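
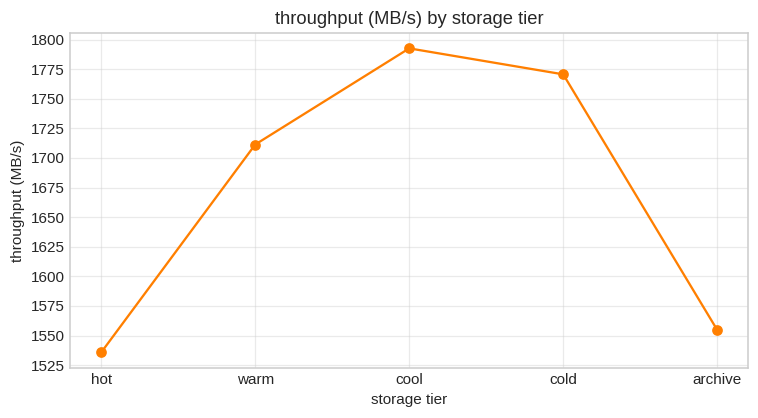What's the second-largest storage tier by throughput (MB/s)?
cold

Top 3: cool ≈ 1800, cold ≈ 1775, warm ≈ 1700.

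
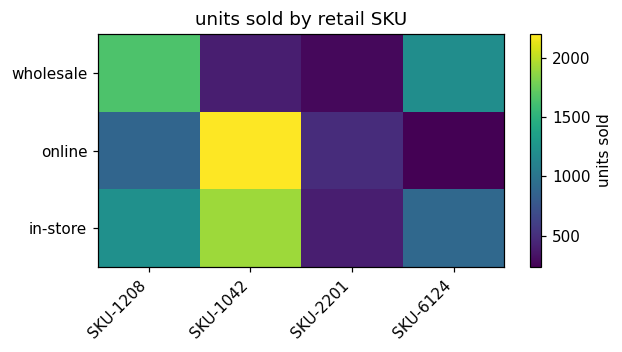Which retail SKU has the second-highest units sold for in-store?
SKU-1208

Top 3 for in-store: SKU-1042 ≈ 2000, SKU-1208 ≈ 1200, SKU-6124 ≈ 800.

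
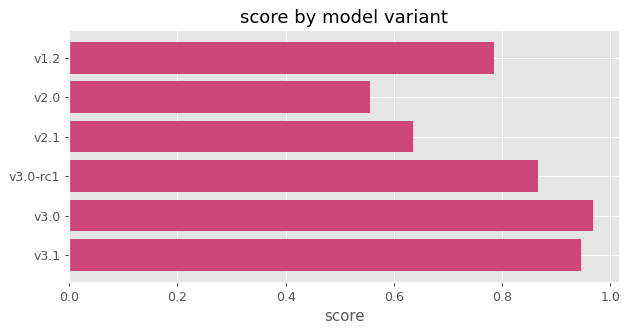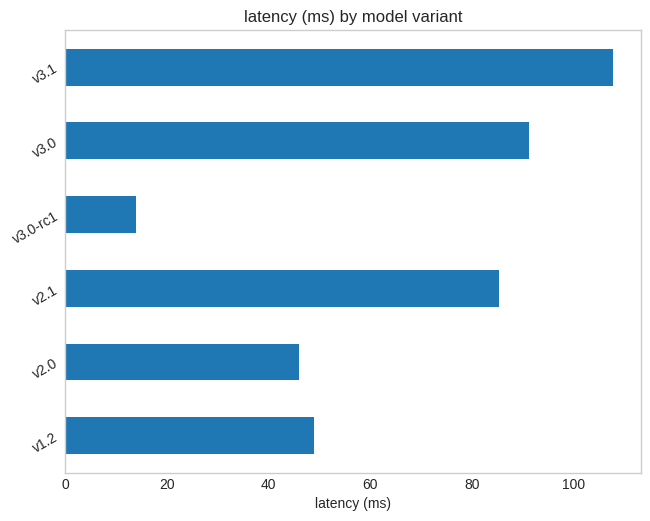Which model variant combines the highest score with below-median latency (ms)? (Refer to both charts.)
v3.0-rc1

Chart 2 median latency (ms) ≈ 70; below-median model variants: v1.2, v2.0, v3.0-rc1. Among those, v3.0-rc1 has the highest score (≈ 0.9).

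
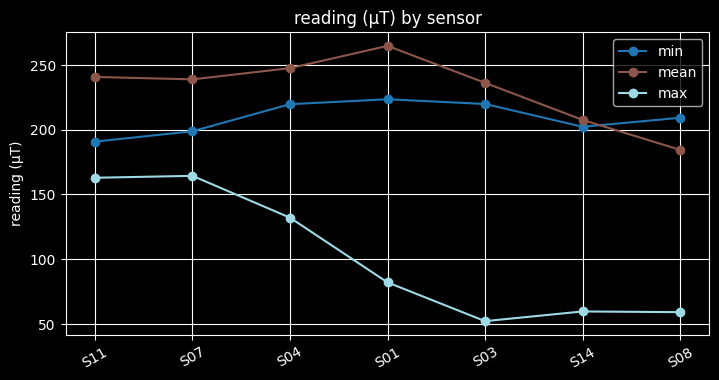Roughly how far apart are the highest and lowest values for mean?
Max S01 ≈ 260, min S08 ≈ 180; range ≈ 80.

≈ 80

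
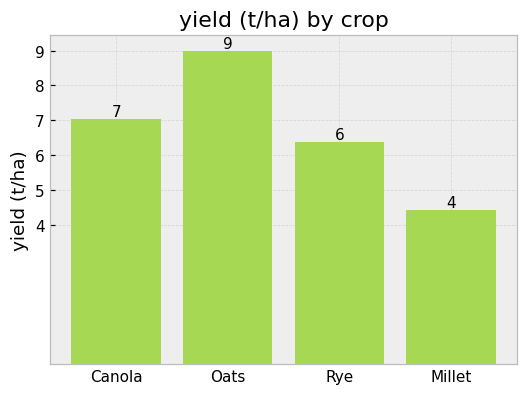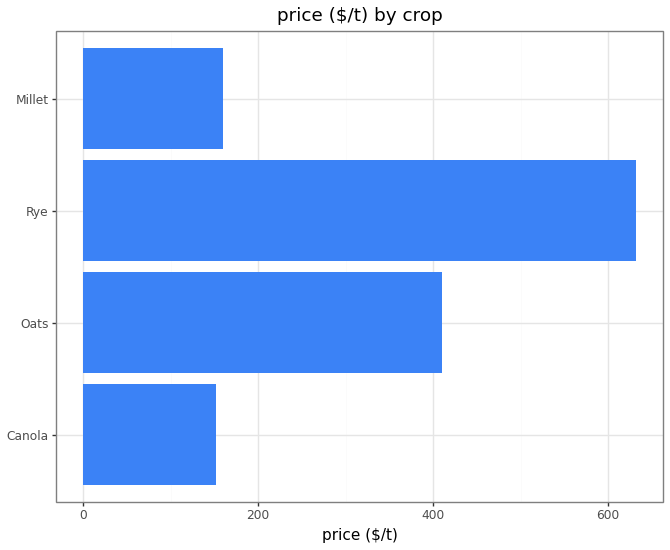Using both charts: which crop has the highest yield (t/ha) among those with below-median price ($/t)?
Canola

Chart 2 median price ($/t) ≈ 300; below-median crops: Canola, Millet. Among those, Canola has the highest yield (t/ha) (≈ 7).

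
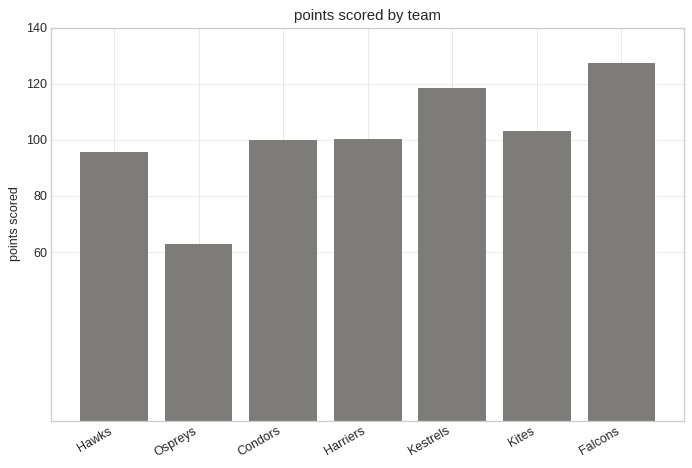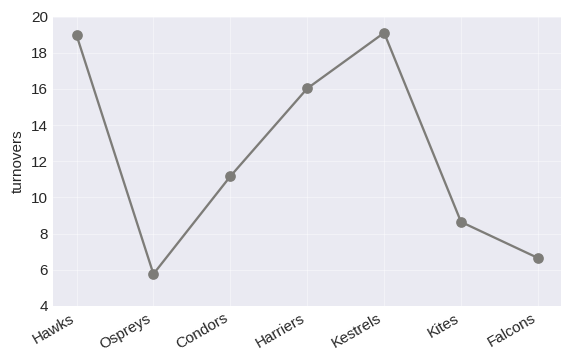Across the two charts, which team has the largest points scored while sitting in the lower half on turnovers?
Chart 2 median turnovers ≈ 12; below-median teams: Ospreys, Kites, Falcons. Among those, Falcons has the highest points scored (≈ 120).

Falcons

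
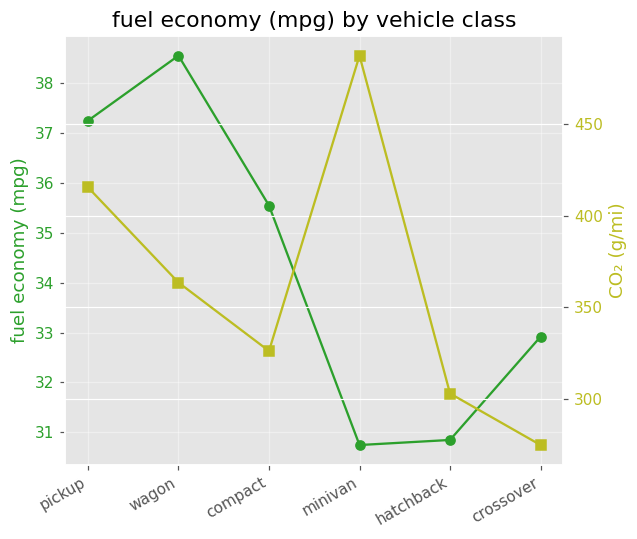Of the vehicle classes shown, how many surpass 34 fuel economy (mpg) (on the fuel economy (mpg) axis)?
3

Above 34: pickup, wagon, compact.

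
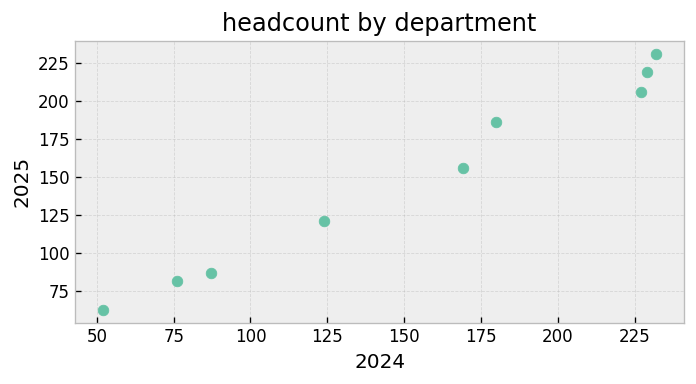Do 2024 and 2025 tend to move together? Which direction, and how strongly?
positive, strong

Points are positively correlated; strong (|r| ≈ 1.0).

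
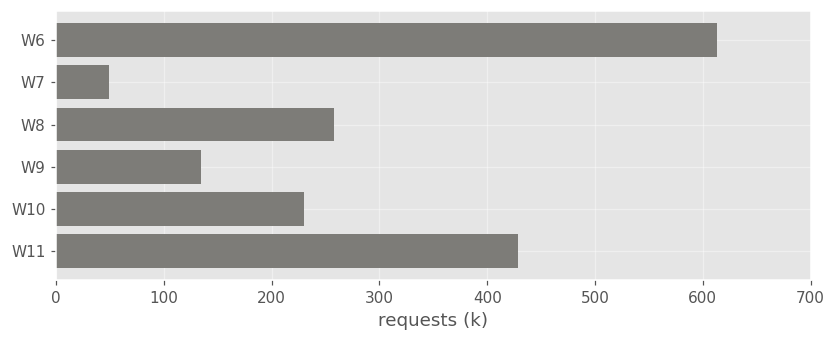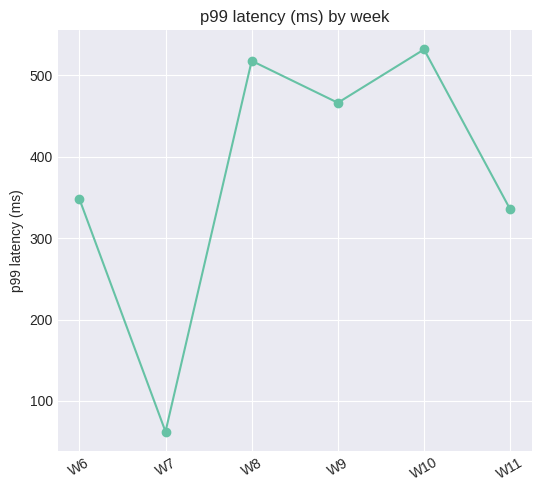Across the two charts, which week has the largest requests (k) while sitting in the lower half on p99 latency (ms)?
W6

Chart 2 median p99 latency (ms) ≈ 400; below-median weeks: W6, W7, W11. Among those, W6 has the highest requests (k) (≈ 600).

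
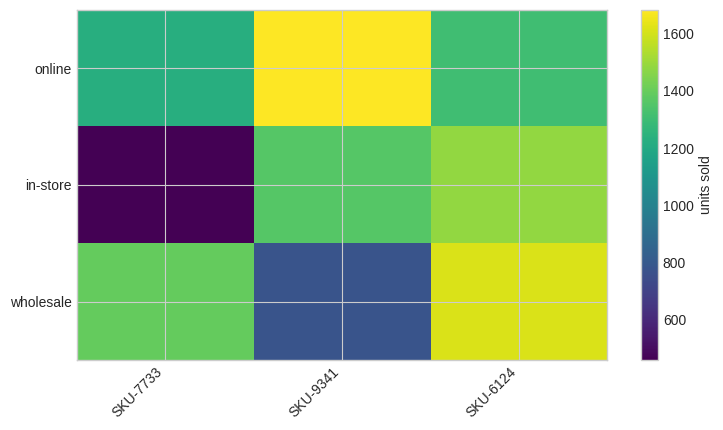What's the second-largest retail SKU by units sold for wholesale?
SKU-7733

Top 3 for wholesale: SKU-6124 ≈ 1600, SKU-7733 ≈ 1400, SKU-9341 ≈ 800.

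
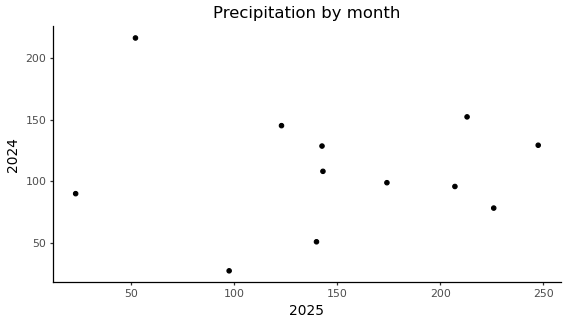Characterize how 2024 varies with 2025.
no clear correlation

Points are roughly uncorrelated; weak (|r| ≈ 0.1).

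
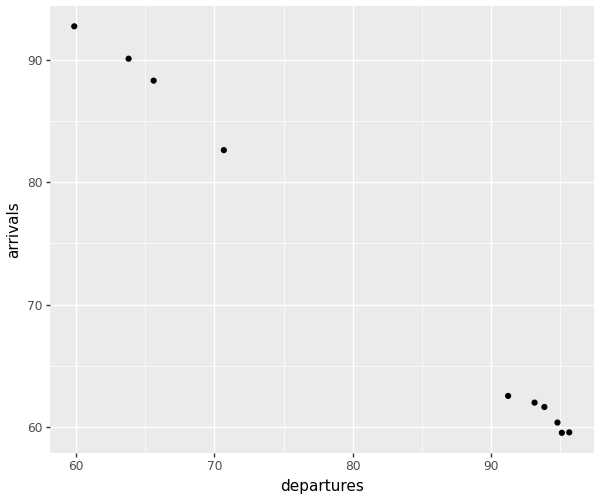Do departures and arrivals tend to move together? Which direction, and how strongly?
Points are negatively correlated; strong (|r| ≈ 1.0).

negative, strong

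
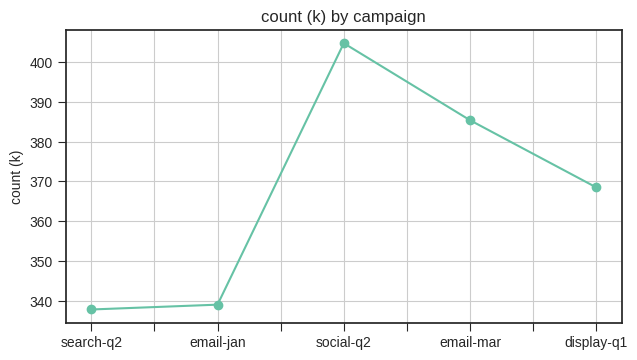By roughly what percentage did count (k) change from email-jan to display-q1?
≈ +8.8%

email-jan ≈ 340, display-q1 ≈ 370; (370 − 340) / 340 ≈ +8.8%.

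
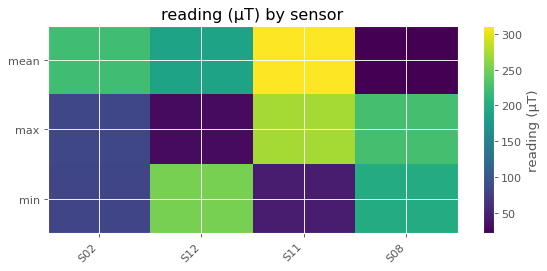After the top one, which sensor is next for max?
Top 3 for max: S11 ≈ 275, S08 ≈ 225, S02 ≈ 75.

S08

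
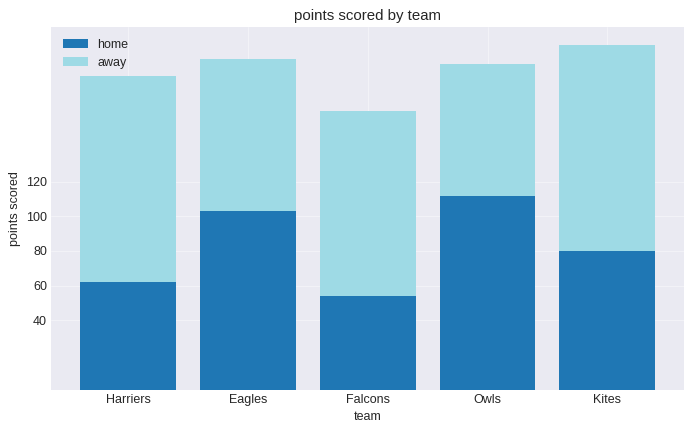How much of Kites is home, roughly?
home top ≈ 80, bottom ≈ 0; segment ≈ 80.

≈ 80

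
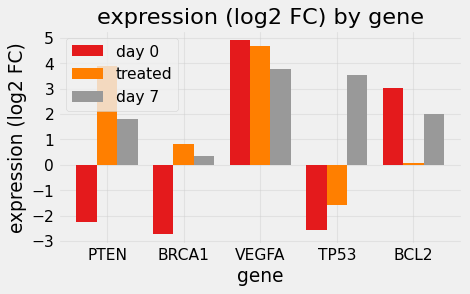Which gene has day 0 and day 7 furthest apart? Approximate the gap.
TP53, ≈ 7 log2 FC

TP53: day 0 ≈ -3, day 7 ≈ 4 → gap ≈ 7. Next-largest (PTEN) is only ≈ 4.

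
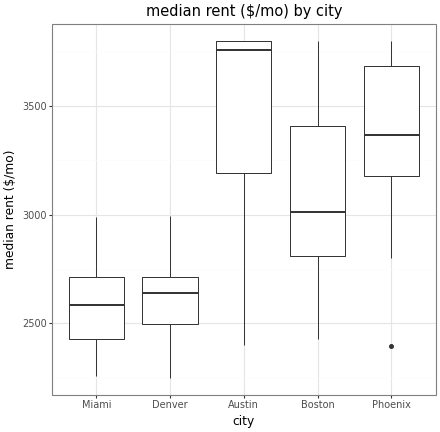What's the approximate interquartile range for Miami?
Q3 ≈ 2700, Q1 ≈ 2400; IQR ≈ 300.

≈ 300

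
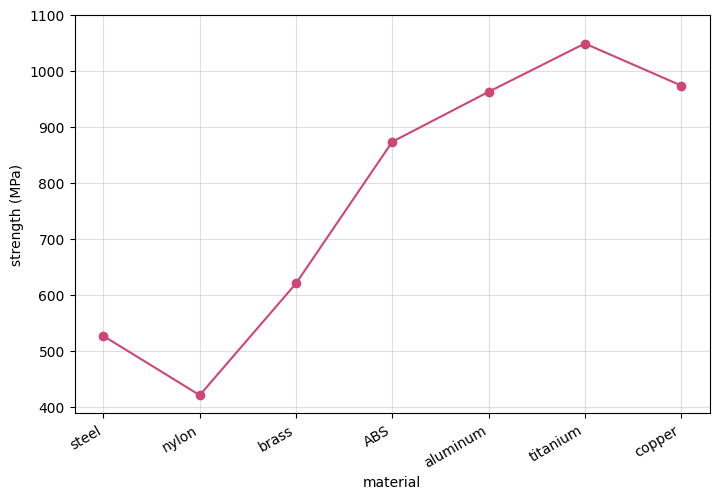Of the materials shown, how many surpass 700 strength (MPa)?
4

Above 700: ABS, aluminum, titanium, copper.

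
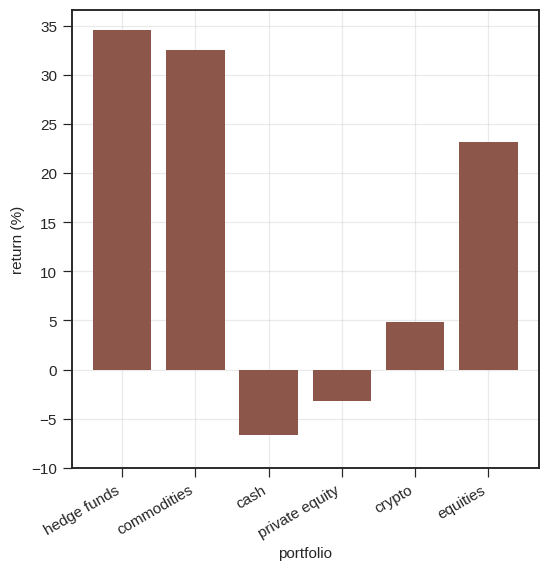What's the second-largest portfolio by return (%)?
commodities

Top 3: hedge funds ≈ 35, commodities ≈ 30, equities ≈ 25.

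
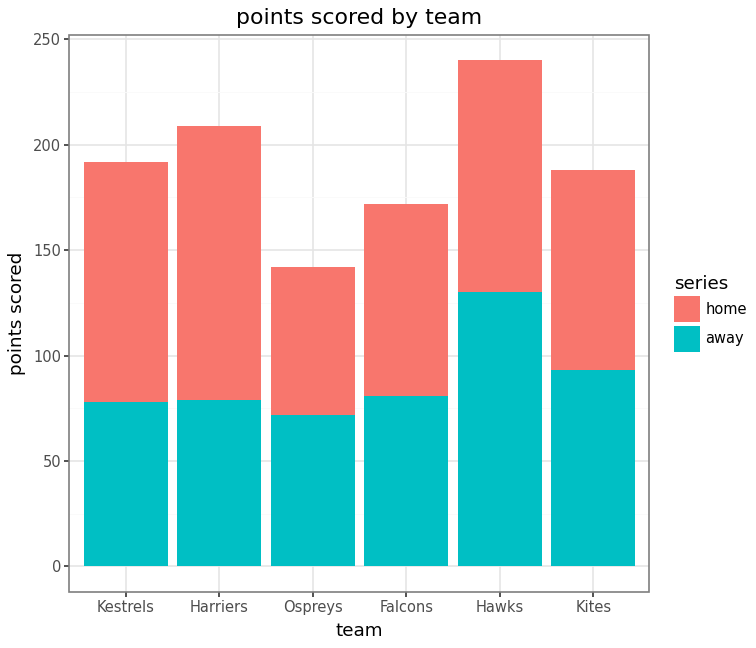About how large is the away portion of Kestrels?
≈ 80

away top ≈ 80, bottom ≈ 0; segment ≈ 80.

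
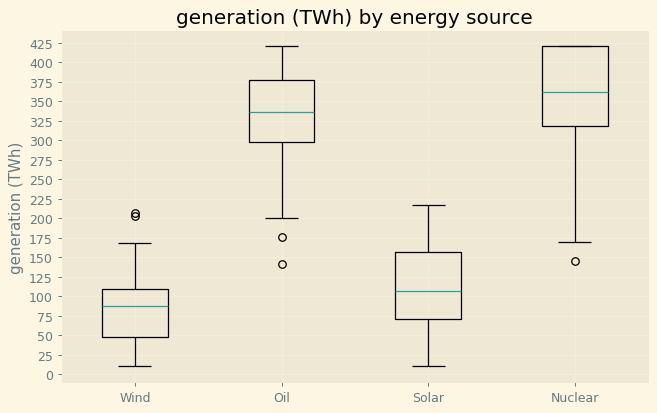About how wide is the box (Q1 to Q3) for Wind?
Q3 ≈ 100, Q1 ≈ 50; IQR ≈ 50.

≈ 50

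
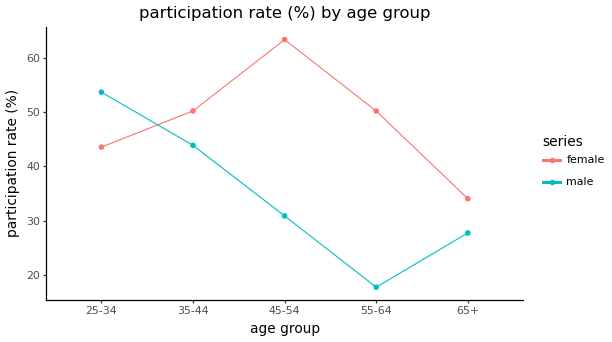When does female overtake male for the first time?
35-44

25-34: female ≈ 45 vs male ≈ 55 (not yet); 35-44: female ≈ 50 vs male ≈ 45 (first crossover).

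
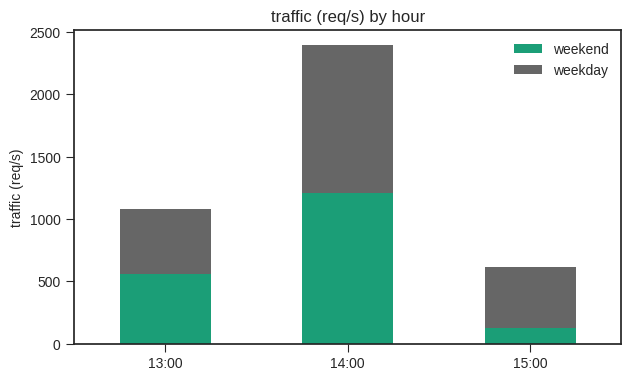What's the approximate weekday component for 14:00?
weekday top ≈ 2400, bottom ≈ 1200; segment ≈ 1200.

≈ 1200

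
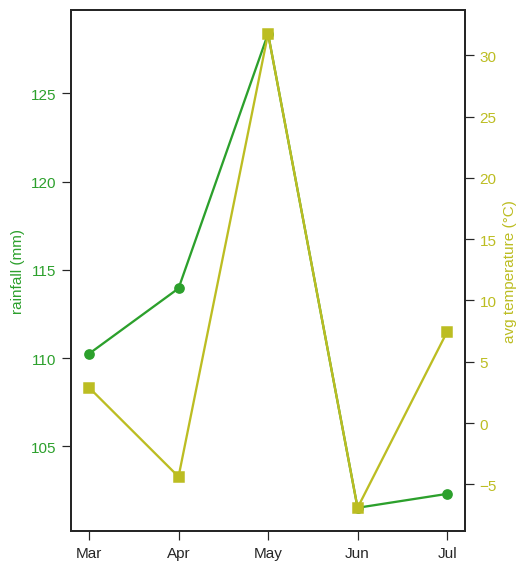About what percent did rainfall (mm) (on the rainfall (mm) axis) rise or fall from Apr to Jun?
Apr ≈ 115, Jun ≈ 100; (100 − 115) / 115 ≈ -13%.

≈ -13%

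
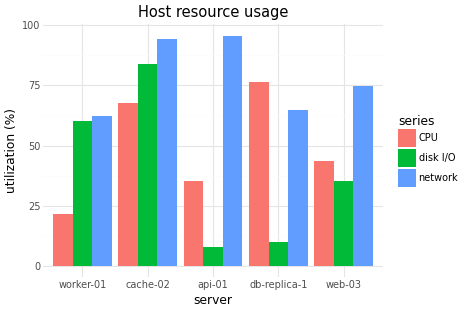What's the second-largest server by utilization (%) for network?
Top 3 for network: api-01 ≈ 100, cache-02 ≈ 90, web-03 ≈ 70.

cache-02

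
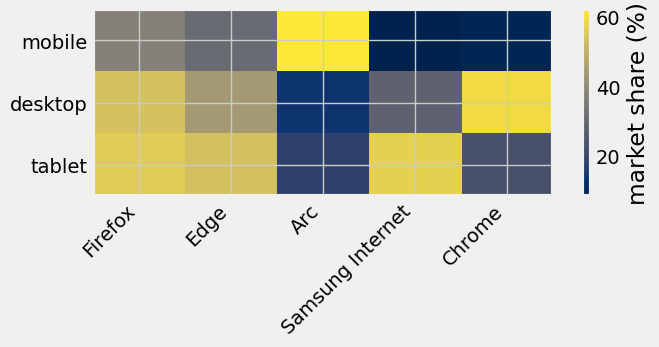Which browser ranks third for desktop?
Top 4 for desktop: Chrome ≈ 60, Firefox ≈ 55, Edge ≈ 45, Samsung Internet ≈ 30.

Edge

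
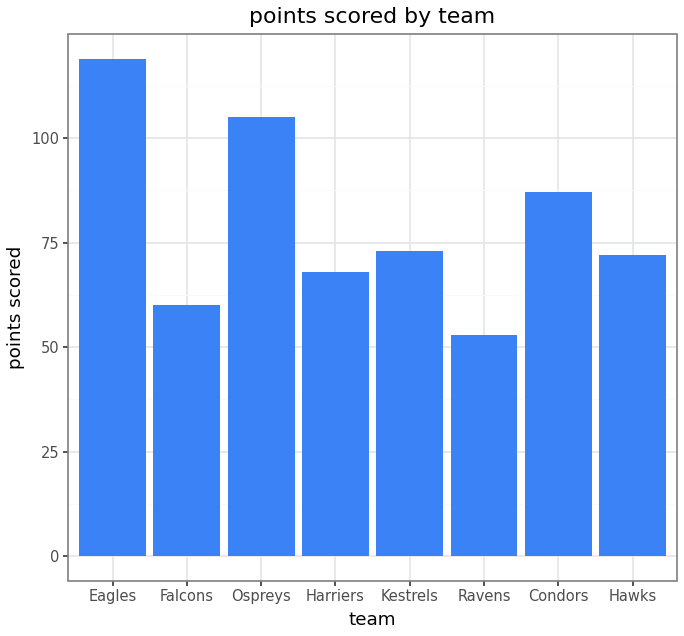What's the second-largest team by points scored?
Top 3: Eagles ≈ 120, Ospreys ≈ 100, Condors ≈ 90.

Ospreys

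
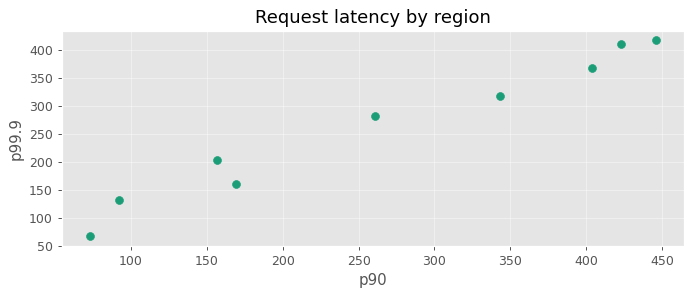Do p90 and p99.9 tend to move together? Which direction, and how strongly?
Points are positively correlated; strong (|r| ≈ 1.0).

positive, strong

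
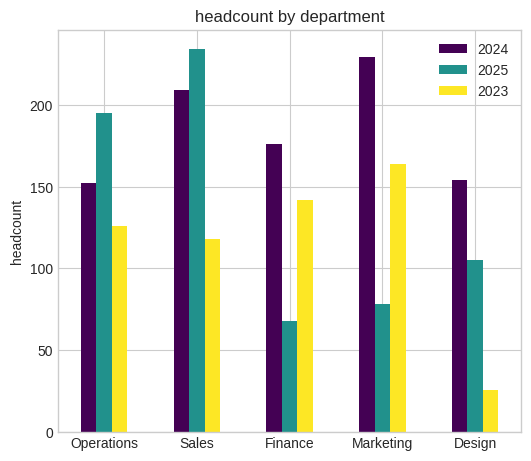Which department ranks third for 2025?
Top 4 for 2025: Sales ≈ 240, Operations ≈ 200, Design ≈ 100, Marketing ≈ 80.

Design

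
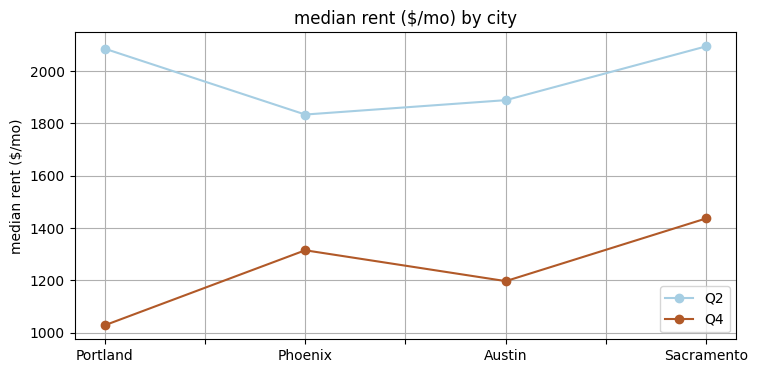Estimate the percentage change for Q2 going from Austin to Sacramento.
Austin ≈ 1900, Sacramento ≈ 2100; (2100 − 1900) / 1900 ≈ +10.5%.

≈ +10.5%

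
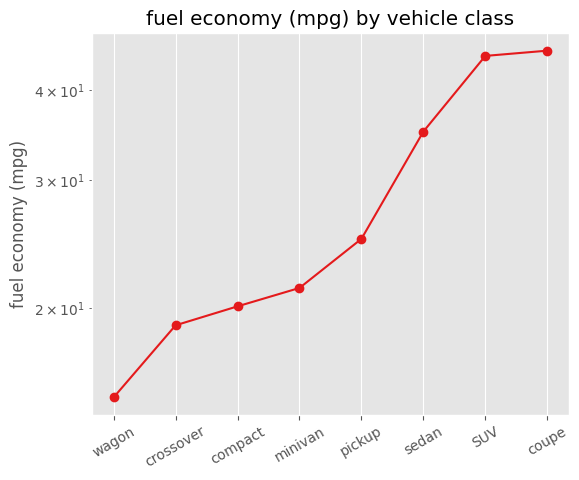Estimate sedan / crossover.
sedan ≈ 35, crossover ≈ 20; 35/20 ≈ 1.75.

≈ 1.75×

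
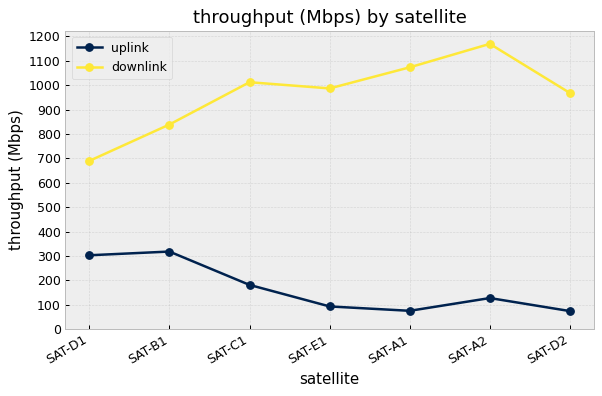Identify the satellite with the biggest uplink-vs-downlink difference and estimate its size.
SAT-A2, ≈ 1100 Mbps

SAT-A2: uplink ≈ 100, downlink ≈ 1200 → gap ≈ 1100. Next-largest (SAT-A1) is only ≈ 1000.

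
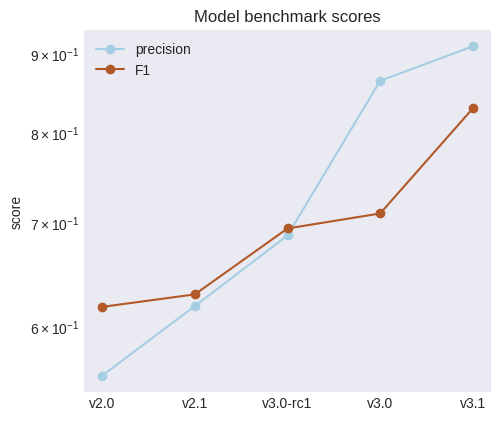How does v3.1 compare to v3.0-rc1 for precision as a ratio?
v3.1 ≈ 0.90, v3.0-rc1 ≈ 0.70; 0.90/0.70 ≈ 1.29.

≈ 1.29×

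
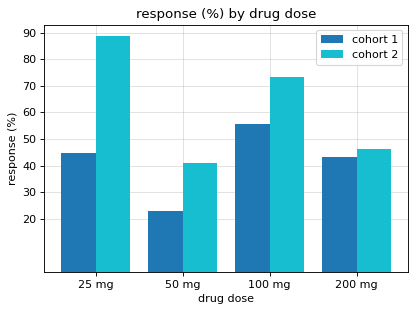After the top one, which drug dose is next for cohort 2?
100 mg

Top 3 for cohort 2: 25 mg ≈ 90, 100 mg ≈ 70, 200 mg ≈ 50.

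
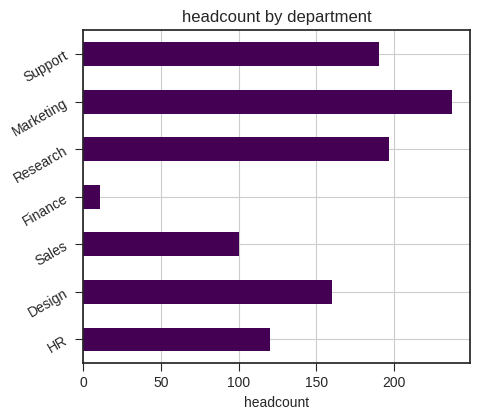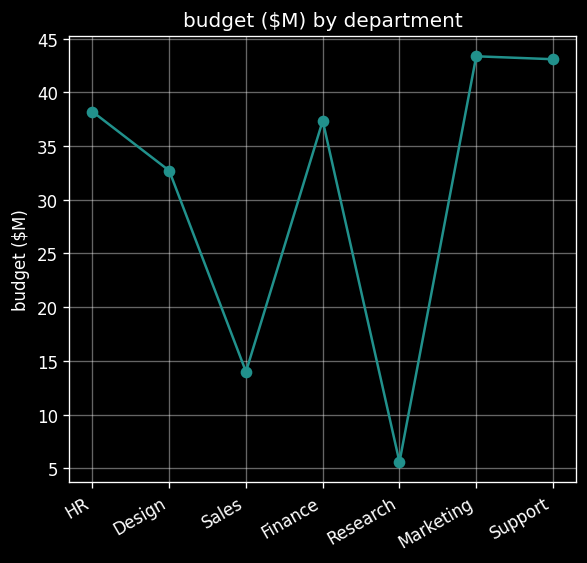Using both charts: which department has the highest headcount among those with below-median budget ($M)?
Research

Chart 2 median budget ($M) ≈ 35; below-median departments: Design, Sales, Research. Among those, Research has the highest headcount (≈ 200).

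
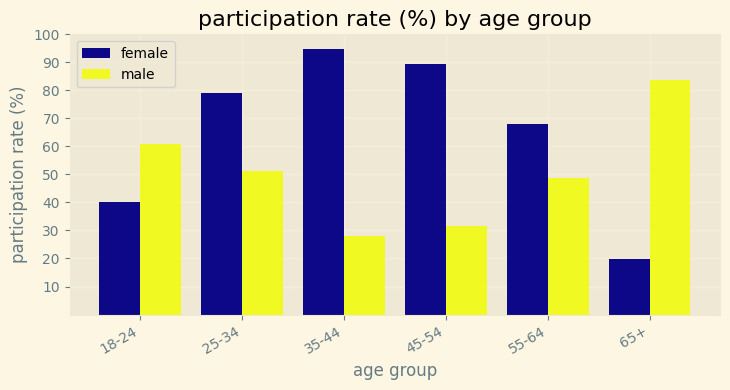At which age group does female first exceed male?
18-24: female ≈ 40 vs male ≈ 60 (not yet); 25-34: female ≈ 80 vs male ≈ 50 (first crossover).

25-34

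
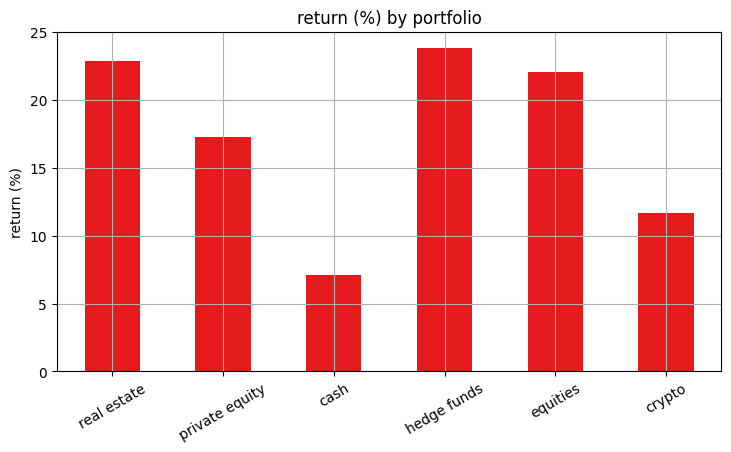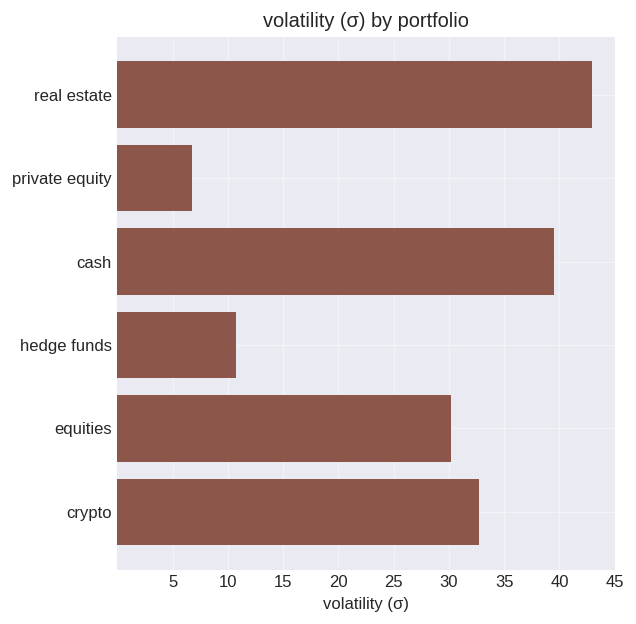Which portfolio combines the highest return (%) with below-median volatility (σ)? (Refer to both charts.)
Chart 2 median volatility (σ) ≈ 30; below-median portfolios: private equity, hedge funds, equities. Among those, hedge funds has the highest return (%) (≈ 25).

hedge funds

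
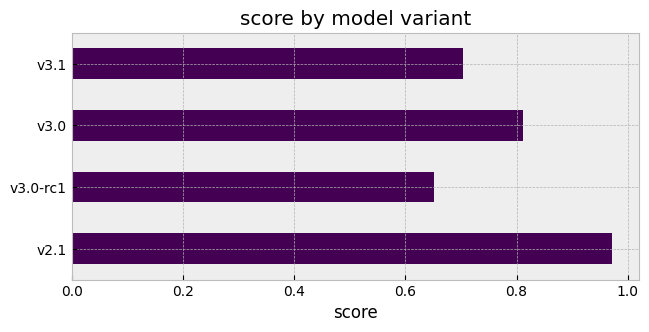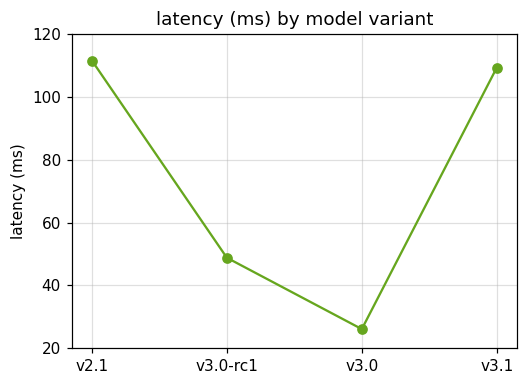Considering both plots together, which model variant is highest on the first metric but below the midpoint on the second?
Chart 2 median latency (ms) ≈ 80; below-median model variants: v3.0-rc1, v3.0. Among those, v3.0 has the highest score (≈ 0.8).

v3.0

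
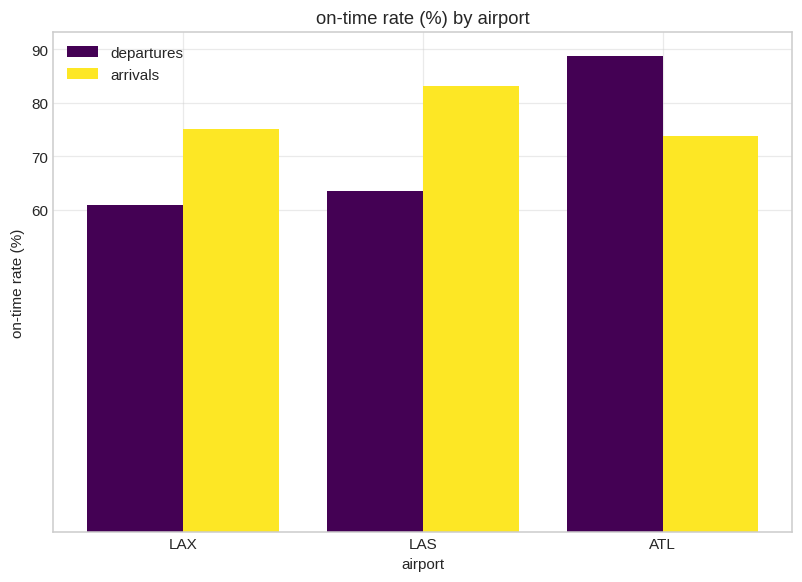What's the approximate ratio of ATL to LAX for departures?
ATL ≈ 90, LAX ≈ 60; 90/60 ≈ 1.5.

≈ 1.5×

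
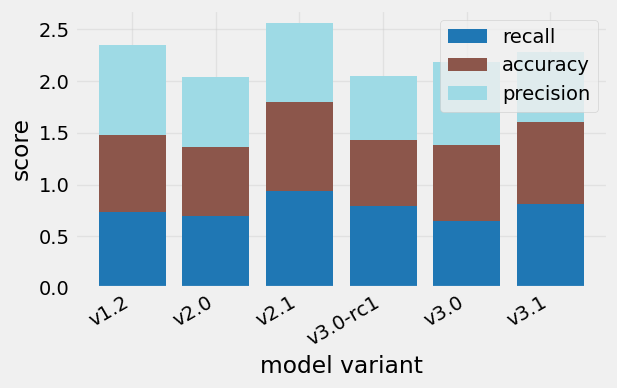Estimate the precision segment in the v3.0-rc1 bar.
≈ 0.5

precision top ≈ 2.0, bottom ≈ 1.5; segment ≈ 0.5.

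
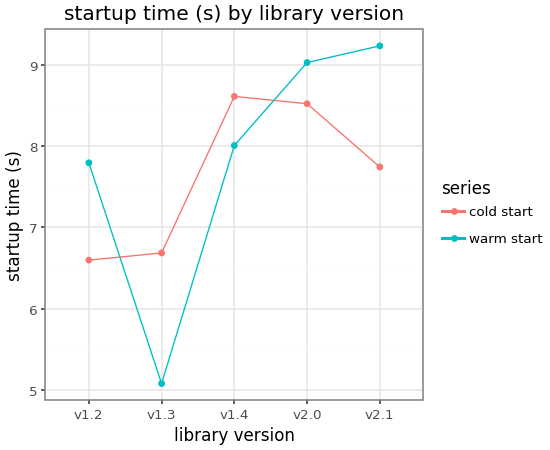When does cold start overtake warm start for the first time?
v1.2: cold start ≈ 6.5 vs warm start ≈ 8.0 (not yet); v1.3: cold start ≈ 6.5 vs warm start ≈ 5.0 (first crossover).

v1.3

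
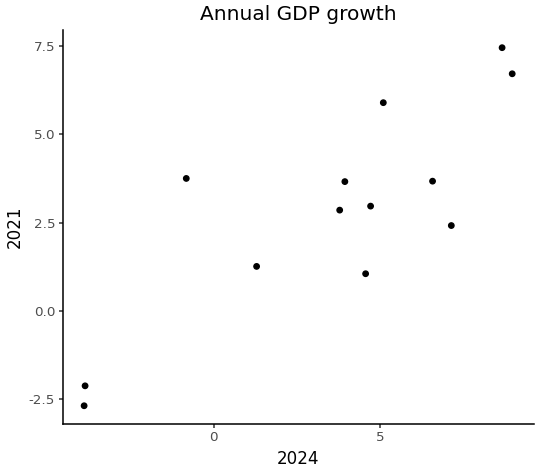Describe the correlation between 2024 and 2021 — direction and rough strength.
positive, strong

Points are positively correlated; strong (|r| ≈ 0.8).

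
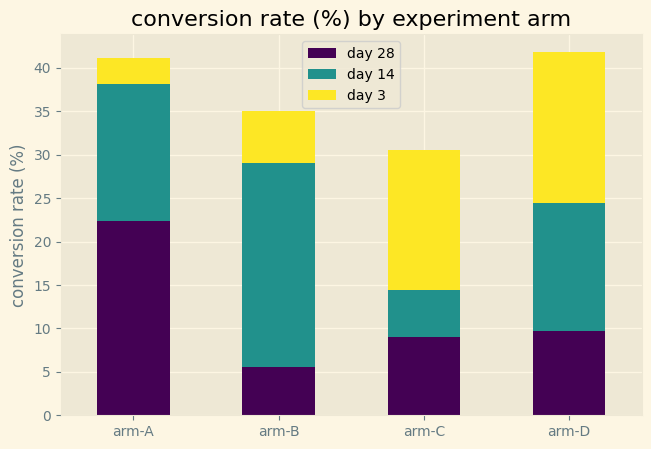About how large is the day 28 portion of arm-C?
≈ 10

day 28 top ≈ 10, bottom ≈ 0; segment ≈ 10.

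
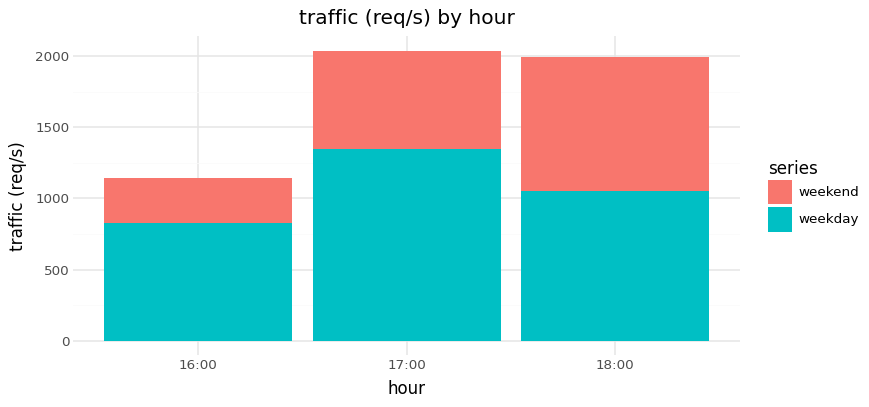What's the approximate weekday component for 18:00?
weekday top ≈ 1000, bottom ≈ 0; segment ≈ 1000.

≈ 1000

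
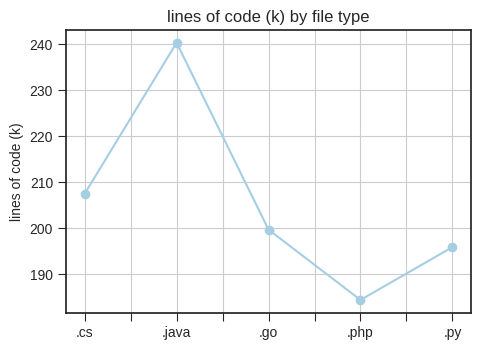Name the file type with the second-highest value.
.cs

Top 3: .java ≈ 240, .cs ≈ 205, .go ≈ 200.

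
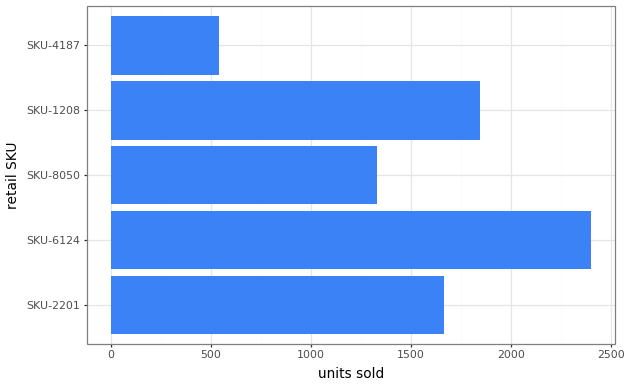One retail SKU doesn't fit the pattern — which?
SKU-4187

SKU-4187 ≈ 600; the rest sit between ≈ 1400 and ≈ 2400.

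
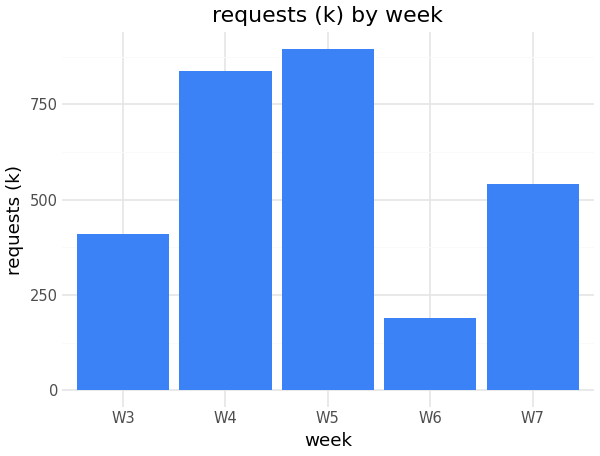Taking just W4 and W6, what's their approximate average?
(800 + 200) / 2 ≈ 500.

≈ 500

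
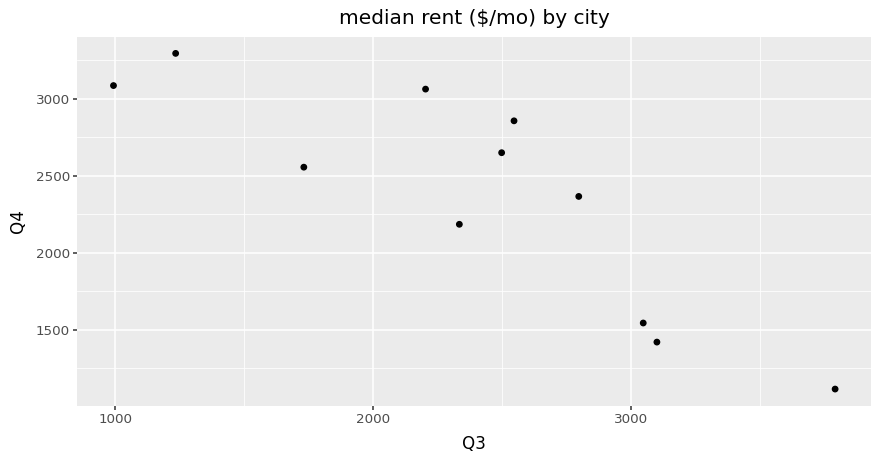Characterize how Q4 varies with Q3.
negative, strong

Points are negatively correlated; strong (|r| ≈ 0.9).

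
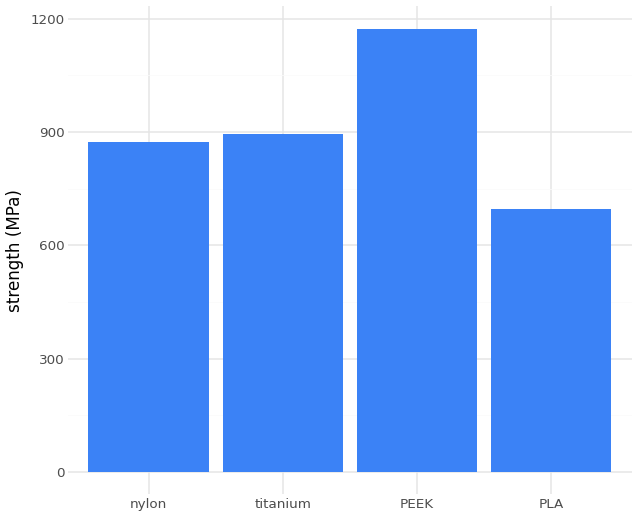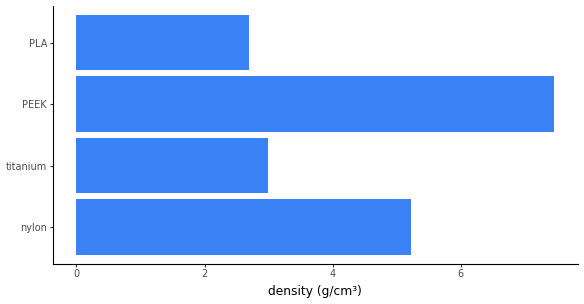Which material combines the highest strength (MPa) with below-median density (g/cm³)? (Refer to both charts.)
titanium

Chart 2 median density (g/cm³) ≈ 4; below-median materials: titanium, PLA. Among those, titanium has the highest strength (MPa) (≈ 800).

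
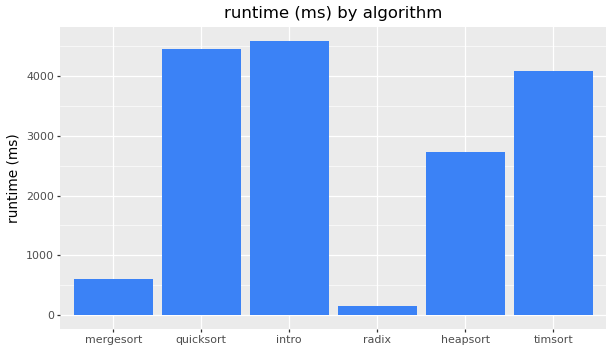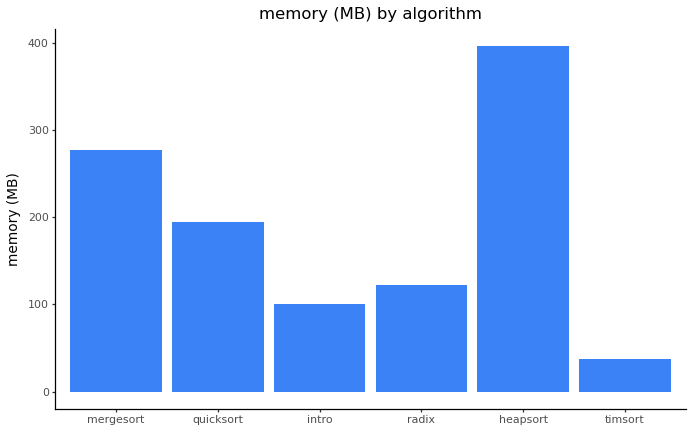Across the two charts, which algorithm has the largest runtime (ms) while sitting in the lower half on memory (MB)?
Chart 2 median memory (MB) ≈ 150; below-median algorithms: intro, radix, timsort. Among those, intro has the highest runtime (ms) (≈ 4500).

intro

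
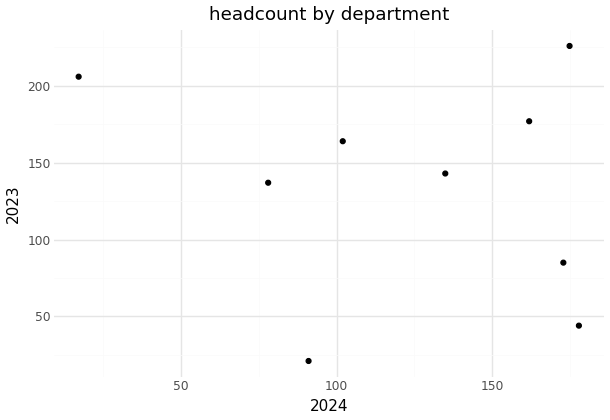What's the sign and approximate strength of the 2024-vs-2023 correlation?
Points are roughly uncorrelated; weak (|r| ≈ 0.2).

no clear correlation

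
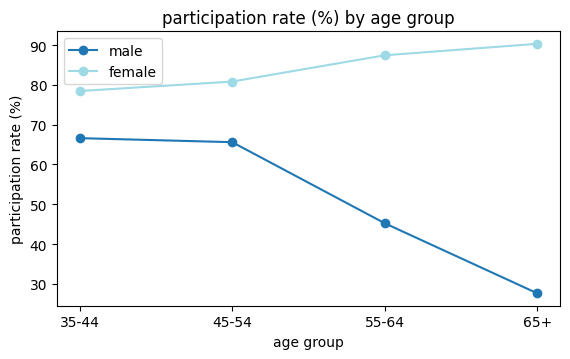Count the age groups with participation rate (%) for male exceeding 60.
2

Above 60: 35-44, 45-54.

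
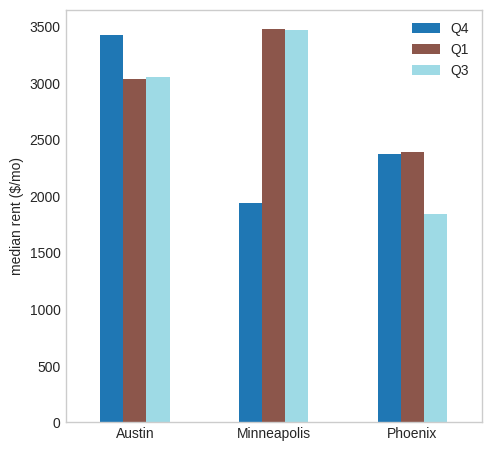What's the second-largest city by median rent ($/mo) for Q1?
Austin

Top 3 for Q1: Minneapolis ≈ 3500, Austin ≈ 3000, Phoenix ≈ 2500.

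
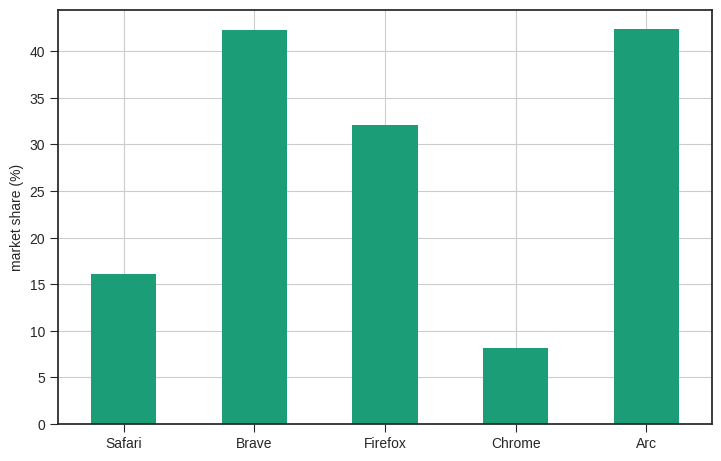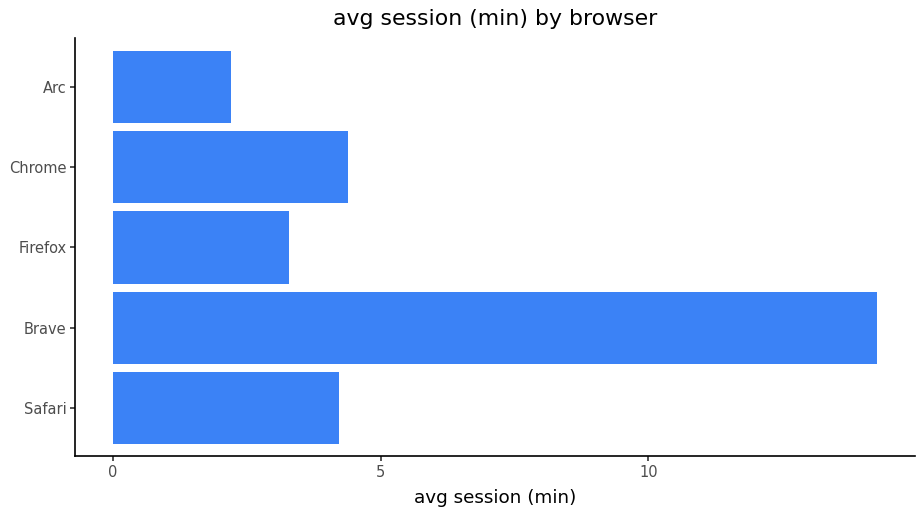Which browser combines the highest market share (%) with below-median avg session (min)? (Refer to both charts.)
Arc

Chart 2 median avg session (min) ≈ 4; below-median browsers: Firefox, Arc. Among those, Arc has the highest market share (%) (≈ 40).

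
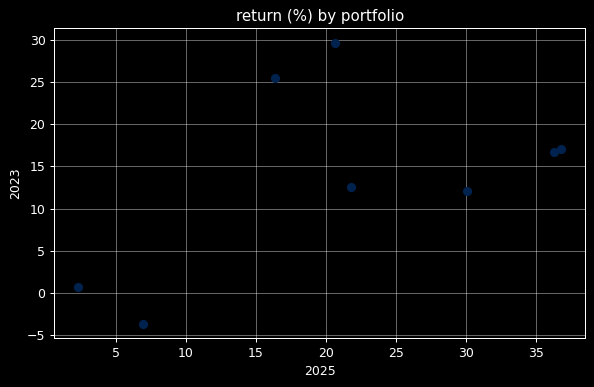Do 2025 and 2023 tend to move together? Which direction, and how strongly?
positive, moderate

Points are positively correlated; moderate (|r| ≈ 0.5).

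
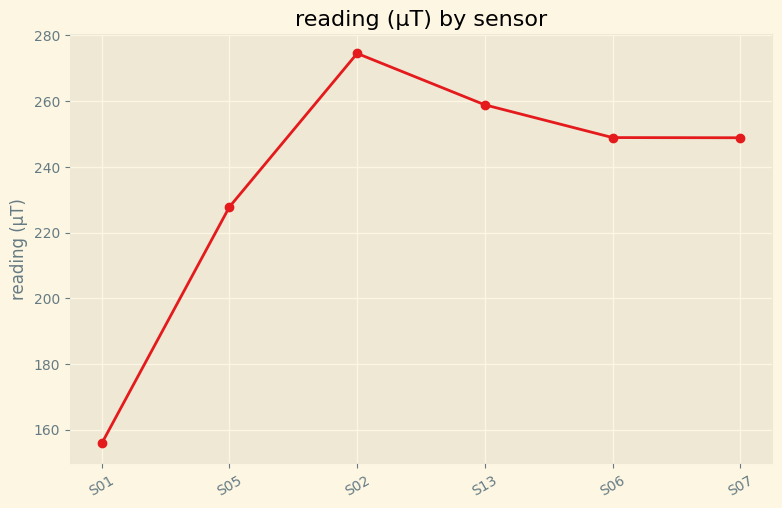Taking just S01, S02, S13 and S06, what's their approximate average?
≈ 235

(160 + 270 + 260 + 250) / 4 ≈ 235.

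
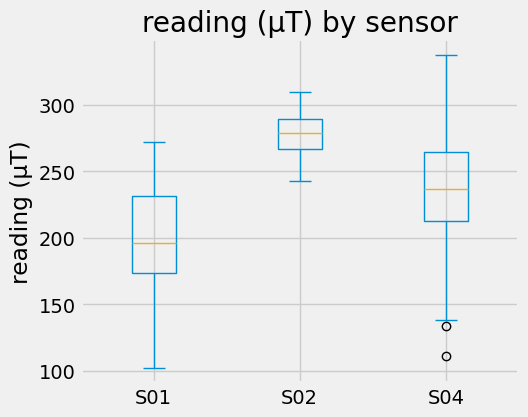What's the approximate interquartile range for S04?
Q3 ≈ 260, Q1 ≈ 210; IQR ≈ 50.

≈ 50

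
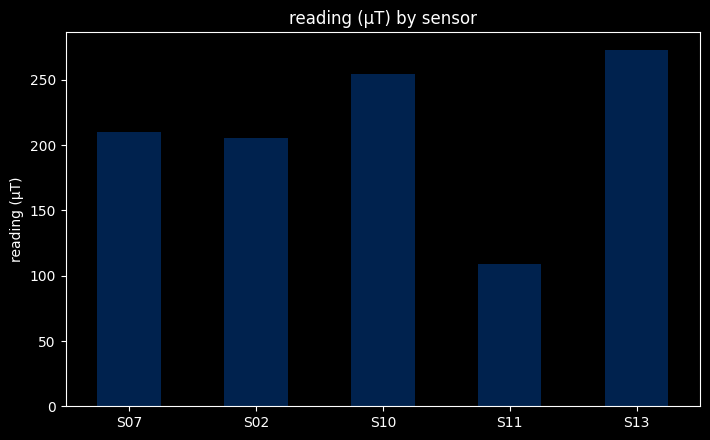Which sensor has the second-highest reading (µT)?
S10

Top 3: S13 ≈ 275, S10 ≈ 250, S07 ≈ 200.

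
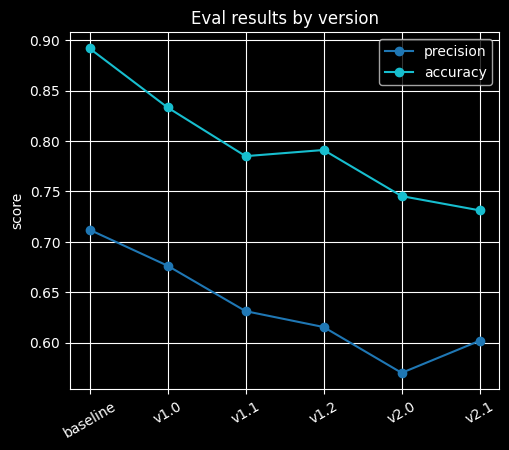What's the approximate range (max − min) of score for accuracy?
≈ 0.15

Max baseline ≈ 0.90, min v2.1 ≈ 0.75; range ≈ 0.15.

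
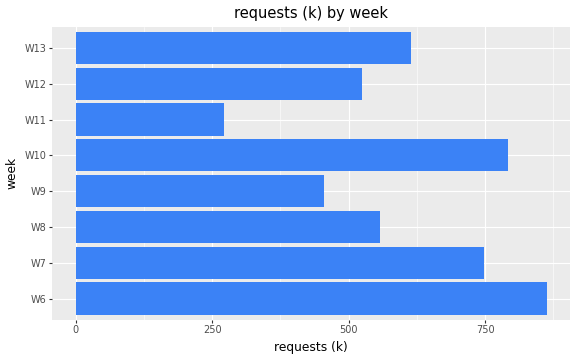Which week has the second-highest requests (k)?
W10

Top 3: W6 ≈ 900, W10 ≈ 800, W7 ≈ 700.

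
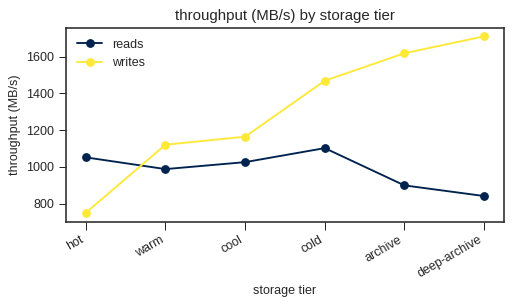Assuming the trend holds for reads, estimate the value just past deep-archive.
Last three: 1100, 900, 800 → slope ≈ -150/step → next ≈ 650.

≈ 650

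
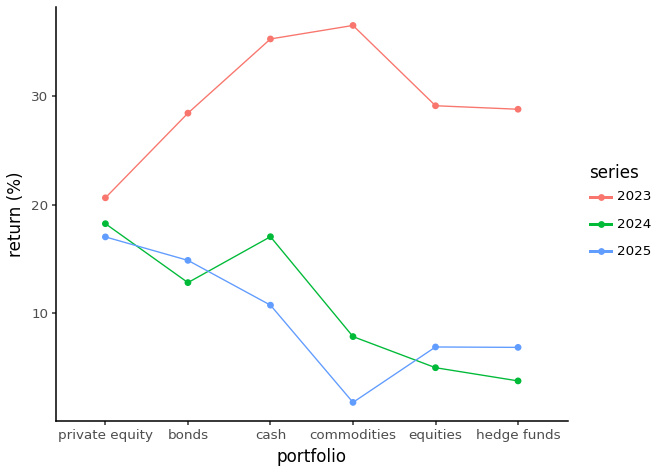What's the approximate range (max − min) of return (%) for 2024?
Max private equity ≈ 20, min hedge funds ≈ 5; range ≈ 15.

≈ 15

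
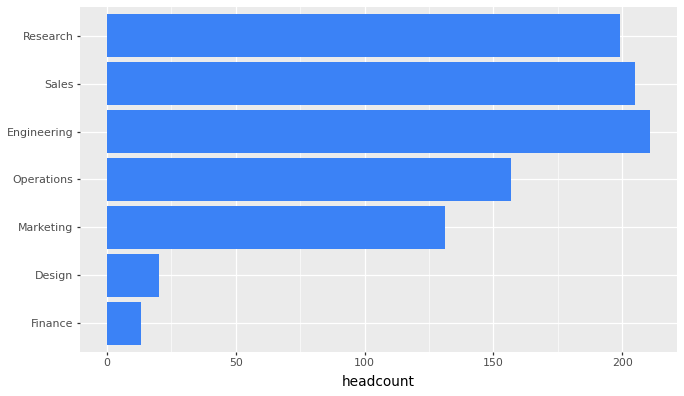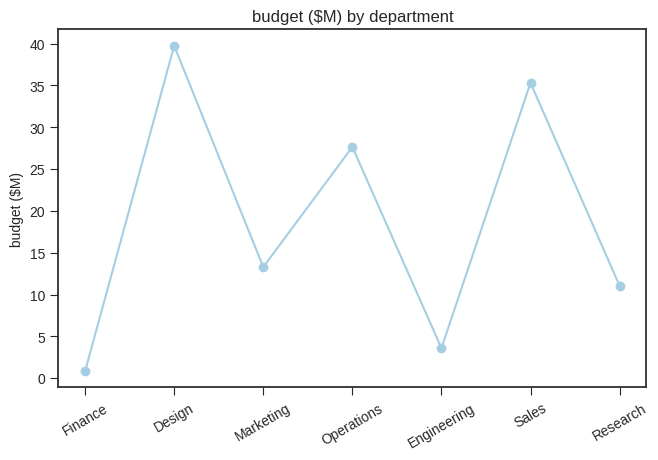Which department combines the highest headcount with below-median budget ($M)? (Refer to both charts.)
Chart 2 median budget ($M) ≈ 15; below-median departments: Finance, Engineering, Research. Among those, Engineering has the highest headcount (≈ 220).

Engineering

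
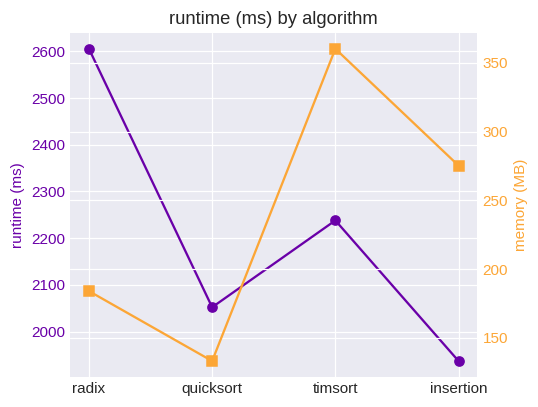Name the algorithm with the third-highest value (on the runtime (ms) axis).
Top 4 (on the runtime (ms) axis): radix ≈ 2600, timsort ≈ 2200, quicksort ≈ 2100, insertion ≈ 1900.

quicksort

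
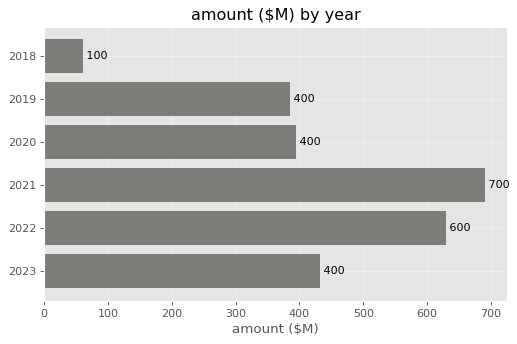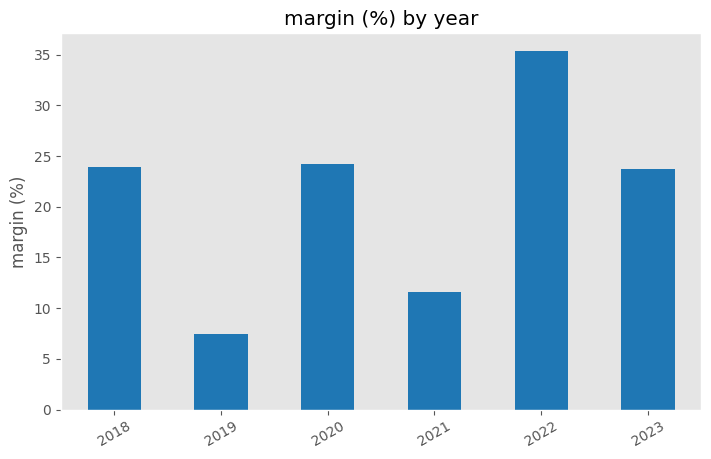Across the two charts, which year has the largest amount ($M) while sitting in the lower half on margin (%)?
Chart 2 median margin (%) ≈ 25; below-median years: 2019, 2021, 2023. Among those, 2021 has the highest amount ($M) (≈ 700).

2021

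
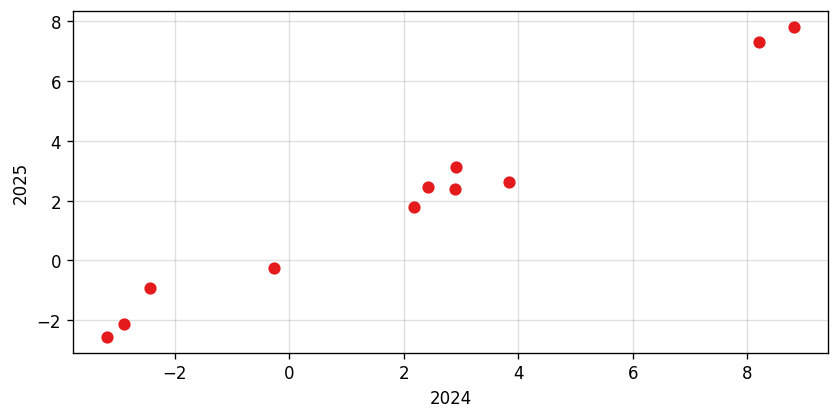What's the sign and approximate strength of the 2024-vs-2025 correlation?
Points are positively correlated; strong (|r| ≈ 1.0).

positive, strong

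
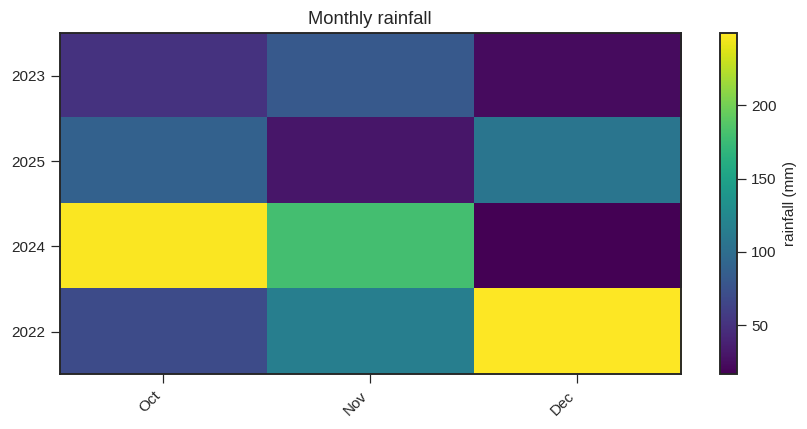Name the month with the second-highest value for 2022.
Top 3 for 2022: Dec ≈ 240, Nov ≈ 120, Oct ≈ 60.

Nov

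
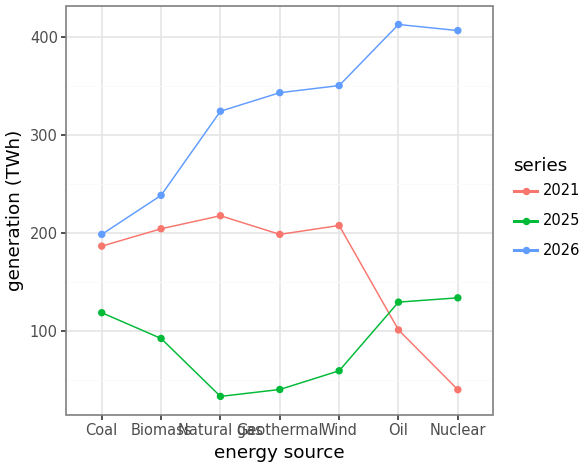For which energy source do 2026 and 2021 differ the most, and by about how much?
Nuclear: 2026 ≈ 400, 2021 ≈ 50 → gap ≈ 350. Next-largest (Oil) is only ≈ 300.

Nuclear, ≈ 350 TWh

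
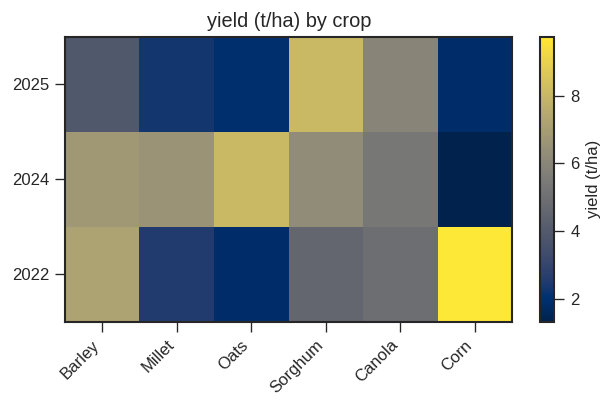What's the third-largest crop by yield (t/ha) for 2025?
Barley

Top 4 for 2025: Sorghum ≈ 8, Canola ≈ 6, Barley ≈ 4, Millet ≈ 2.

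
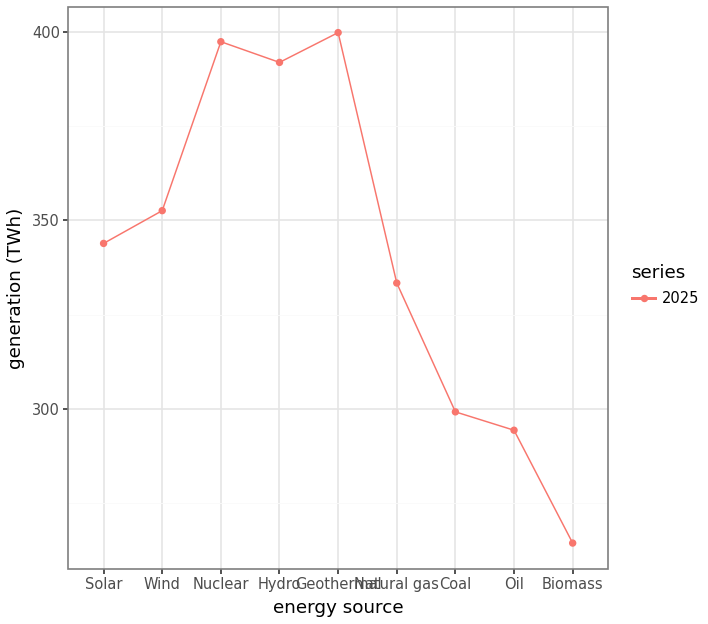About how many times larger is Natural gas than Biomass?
Natural gas ≈ 340, Biomass ≈ 260; 340/260 ≈ 1.31.

≈ 1.31×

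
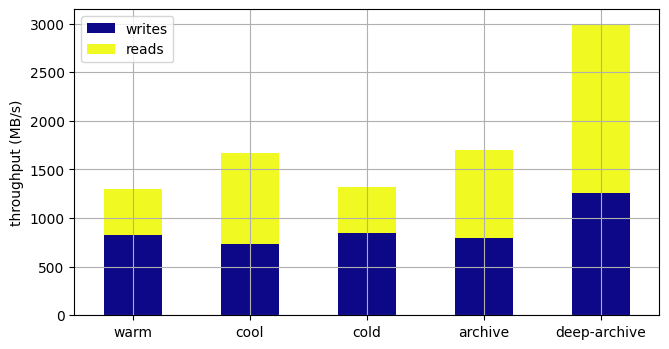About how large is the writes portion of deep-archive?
≈ 1500

writes top ≈ 1500, bottom ≈ 0; segment ≈ 1500.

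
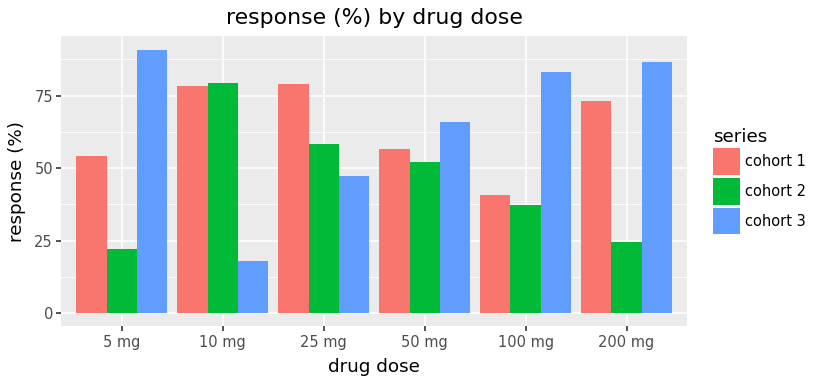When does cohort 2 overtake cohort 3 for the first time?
5 mg: cohort 2 ≈ 20 vs cohort 3 ≈ 90 (not yet); 10 mg: cohort 2 ≈ 80 vs cohort 3 ≈ 20 (first crossover).

10 mg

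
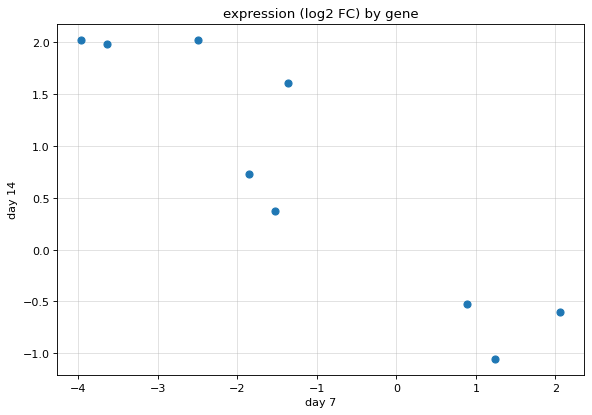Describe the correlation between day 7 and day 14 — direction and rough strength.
Points are negatively correlated; strong (|r| ≈ 0.9).

negative, strong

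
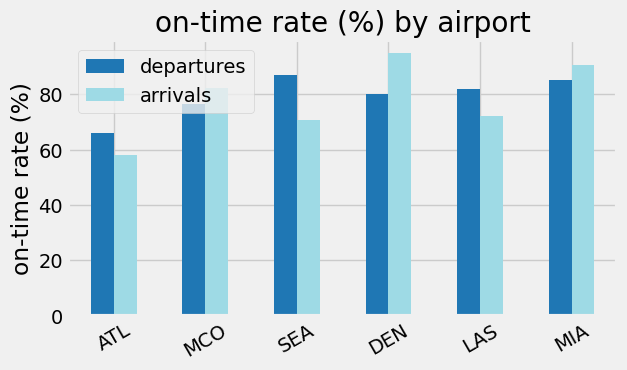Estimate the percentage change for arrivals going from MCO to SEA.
≈ -12.5%

MCO ≈ 80, SEA ≈ 70; (70 − 80) / 80 ≈ -12.5%.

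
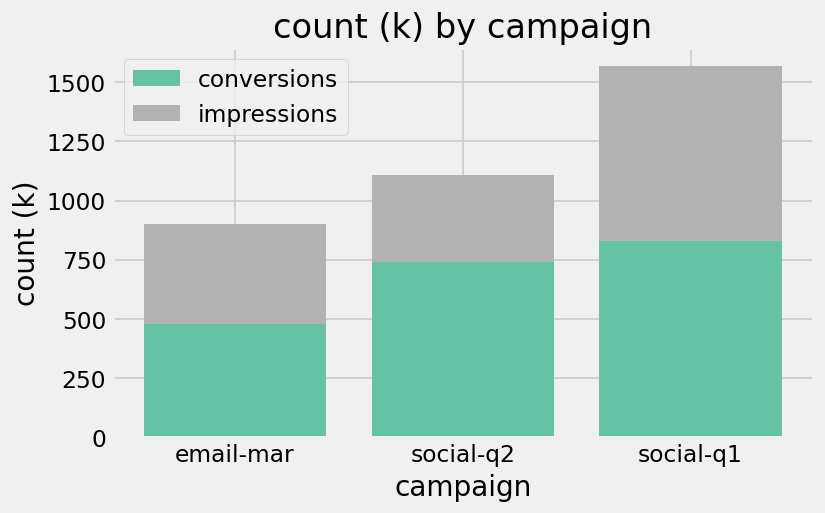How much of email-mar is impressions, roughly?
impressions top ≈ 800, bottom ≈ 400; segment ≈ 400.

≈ 400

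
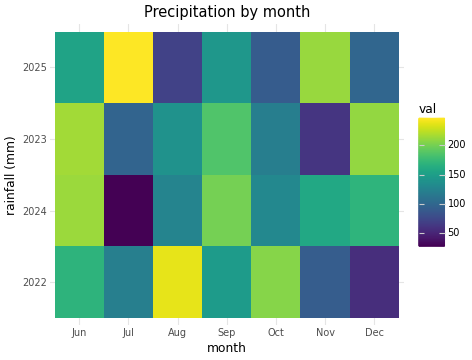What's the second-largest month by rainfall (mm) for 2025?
Top 3 for 2025: Jul ≈ 240, Nov ≈ 220, Jun ≈ 160.

Nov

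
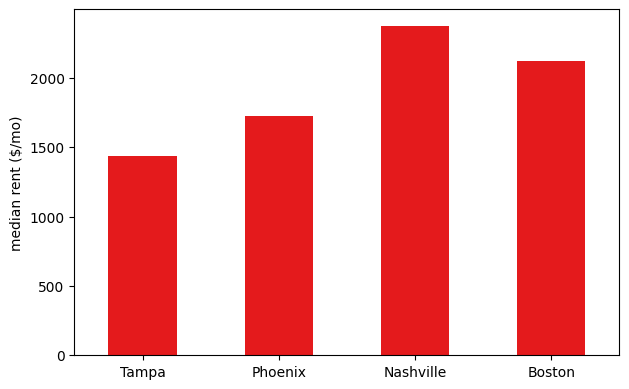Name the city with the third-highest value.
Top 4: Nashville ≈ 2400, Boston ≈ 2200, Phoenix ≈ 1800, Tampa ≈ 1400.

Phoenix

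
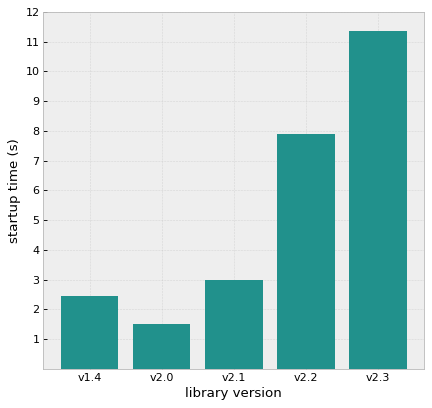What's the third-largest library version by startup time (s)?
Top 4: v2.3 ≈ 11, v2.2 ≈ 8, v2.1 ≈ 3, v1.4 ≈ 2.

v2.1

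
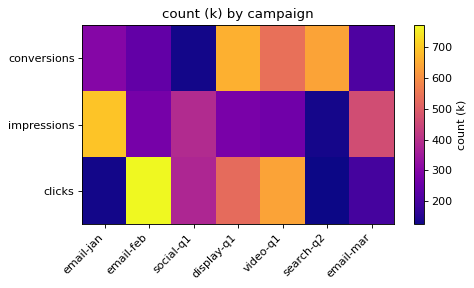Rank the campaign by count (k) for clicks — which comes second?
Top 3 for clicks: email-feb ≈ 800, video-q1 ≈ 600, display-q1 ≈ 500.

video-q1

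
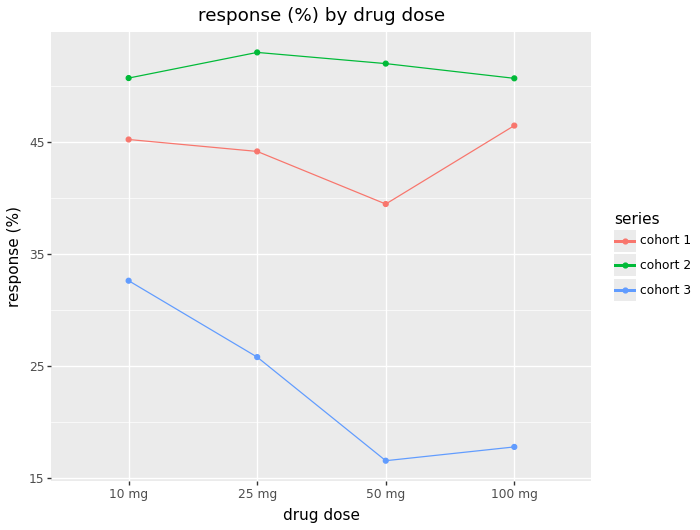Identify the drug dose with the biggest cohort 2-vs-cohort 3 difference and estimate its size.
50 mg, ≈ 35 %

50 mg: cohort 2 ≈ 50, cohort 3 ≈ 15 → gap ≈ 35. Next-largest (100 mg) is only ≈ 30.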